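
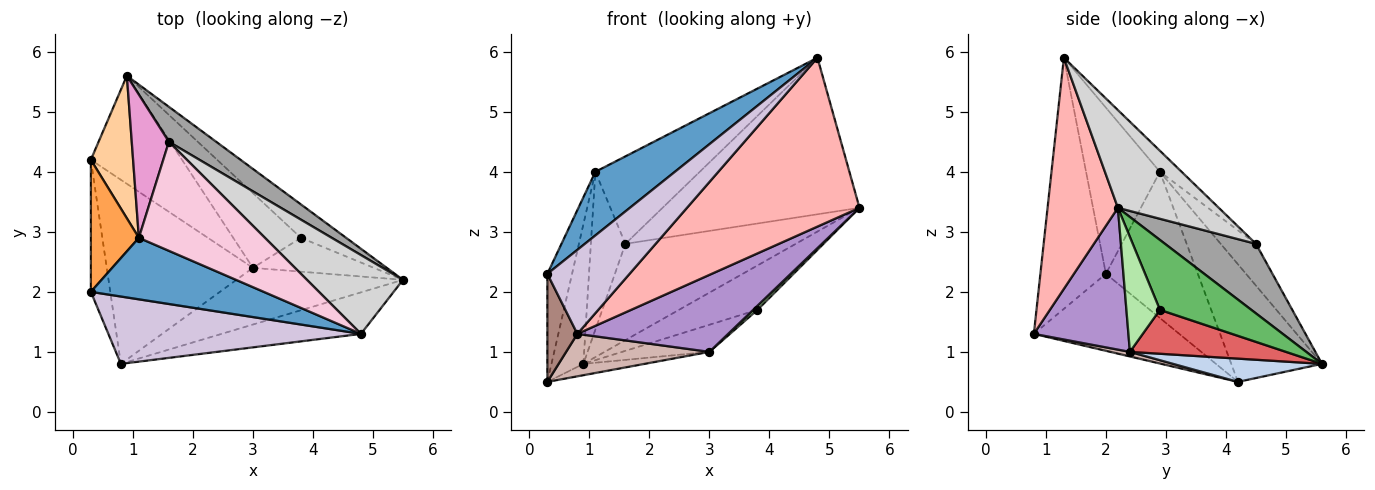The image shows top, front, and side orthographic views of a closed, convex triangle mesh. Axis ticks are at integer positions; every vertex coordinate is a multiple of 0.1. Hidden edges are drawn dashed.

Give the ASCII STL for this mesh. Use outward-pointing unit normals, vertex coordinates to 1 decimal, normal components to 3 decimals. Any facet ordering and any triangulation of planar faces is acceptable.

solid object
 facet normal -0.555 -0.598 0.578
  outer loop
   vertex 1.1 2.9 4.0
   vertex 0.3 2.0 2.3
   vertex 4.8 1.3 5.9
  endloop
 endfacet
 facet normal 0.246 0.101 -0.964
  outer loop
   vertex 0.3 4.2 0.5
   vertex 0.9 5.6 0.8
   vertex 3.0 2.4 1.0
  endloop
 endfacet
 facet normal -0.921 0.247 0.302
  outer loop
   vertex 0.3 4.2 0.5
   vertex 0.3 2.0 2.3
   vertex 1.1 2.9 4.0
  endloop
 endfacet
 facet normal -0.893 0.314 0.321
  outer loop
   vertex 0.3 4.2 0.5
   vertex 1.1 2.9 4.0
   vertex 0.9 5.6 0.8
  endloop
 endfacet
 facet normal 0.681 0.585 -0.440
  outer loop
   vertex 3.8 2.9 1.7
   vertex 0.9 5.6 0.8
   vertex 5.5 2.2 3.4
  endloop
 endfacet
 facet normal 0.686 -0.087 -0.722
  outer loop
   vertex 3.8 2.9 1.7
   vertex 5.5 2.2 3.4
   vertex 3.0 2.4 1.0
  endloop
 endfacet
 facet normal 0.520 0.291 -0.803
  outer loop
   vertex 3.8 2.9 1.7
   vertex 3.0 2.4 1.0
   vertex 0.9 5.6 0.8
  endloop
 endfacet
 facet normal 0.368 -0.903 -0.222
  outer loop
   vertex 0.8 0.8 1.3
   vertex 5.5 2.2 3.4
   vertex 4.8 1.3 5.9
  endloop
 endfacet
 facet normal 0.451 -0.719 -0.529
  outer loop
   vertex 0.8 0.8 1.3
   vertex 3.0 2.4 1.0
   vertex 5.5 2.2 3.4
  endloop
 endfacet
 facet normal -0.528 -0.663 0.531
  outer loop
   vertex 0.8 0.8 1.3
   vertex 4.8 1.3 5.9
   vertex 0.3 2.0 2.3
  endloop
 endfacet
 facet normal -0.951 -0.196 -0.240
  outer loop
   vertex 0.8 0.8 1.3
   vertex 0.3 2.0 2.3
   vertex 0.3 4.2 0.5
  endloop
 endfacet
 facet normal 0.031 -0.225 -0.974
  outer loop
   vertex 0.8 0.8 1.3
   vertex 0.3 4.2 0.5
   vertex 3.0 2.4 1.0
  endloop
 endfacet
 facet normal -0.603 0.591 0.536
  outer loop
   vertex 1.6 4.5 2.8
   vertex 0.9 5.6 0.8
   vertex 1.1 2.9 4.0
  endloop
 endfacet
 facet normal -0.129 0.620 0.774
  outer loop
   vertex 1.6 4.5 2.8
   vertex 1.1 2.9 4.0
   vertex 4.8 1.3 5.9
  endloop
 endfacet
 facet normal 0.449 0.840 0.305
  outer loop
   vertex 1.6 4.5 2.8
   vertex 5.5 2.2 3.4
   vertex 0.9 5.6 0.8
  endloop
 endfacet
 facet normal 0.416 0.812 0.409
  outer loop
   vertex 1.6 4.5 2.8
   vertex 4.8 1.3 5.9
   vertex 5.5 2.2 3.4
  endloop
 endfacet
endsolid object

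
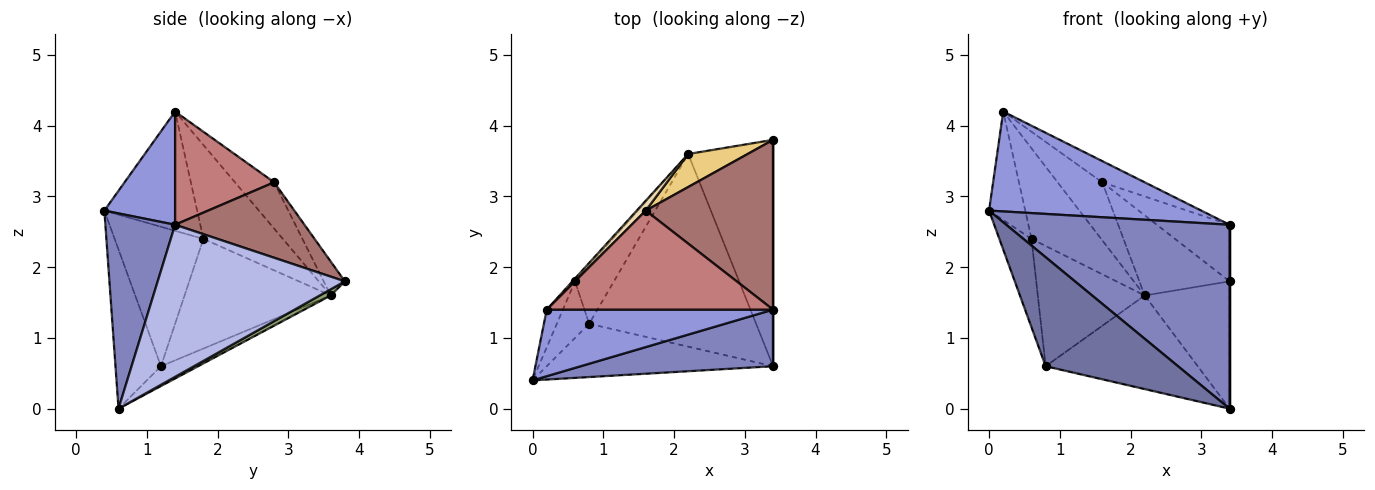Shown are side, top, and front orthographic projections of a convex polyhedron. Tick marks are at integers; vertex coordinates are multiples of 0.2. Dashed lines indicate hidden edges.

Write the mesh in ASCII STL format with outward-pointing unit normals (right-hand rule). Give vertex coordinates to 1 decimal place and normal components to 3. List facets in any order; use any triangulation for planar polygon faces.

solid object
 facet normal -0.295 -0.859 -0.419
  outer loop
   vertex 0.8 1.2 0.6
   vertex 3.4 0.6 0.0
   vertex 0.0 0.4 2.8
  endloop
 endfacet
 facet normal 0.286 -0.916 0.282
  outer loop
   vertex 3.4 1.4 2.6
   vertex 0.0 0.4 2.8
   vertex 3.4 0.6 0.0
  endloop
 endfacet
 facet normal 0.267 -0.802 0.535
  outer loop
   vertex 3.4 1.4 2.6
   vertex 0.2 1.4 4.2
   vertex 0.0 0.4 2.8
  endloop
 endfacet
 facet normal 1.000 0.000 0.000
  outer loop
   vertex 3.4 1.4 2.6
   vertex 3.4 0.6 0.0
   vertex 3.4 3.8 1.8
  endloop
 endfacet
 facet normal 0.063 0.489 -0.870
  outer loop
   vertex 2.2 3.6 1.6
   vertex 3.4 3.8 1.8
   vertex 3.4 0.6 0.0
  endloop
 endfacet
 facet normal -0.106 0.435 -0.894
  outer loop
   vertex 2.2 3.6 1.6
   vertex 3.4 0.6 0.0
   vertex 0.8 1.2 0.6
  endloop
 endfacet
 facet normal -0.924 0.360 -0.125
  outer loop
   vertex 0.6 1.8 2.4
   vertex 0.0 0.4 2.8
   vertex 0.2 1.4 4.2
  endloop
 endfacet
 facet normal -0.919 0.333 -0.213
  outer loop
   vertex 0.6 1.8 2.4
   vertex 0.8 1.2 0.6
   vertex 0.0 0.4 2.8
  endloop
 endfacet
 facet normal -0.752 0.659 -0.021
  outer loop
   vertex 0.6 1.8 2.4
   vertex 0.2 1.4 4.2
   vertex 2.2 3.6 1.6
  endloop
 endfacet
 facet normal -0.776 0.567 -0.275
  outer loop
   vertex 0.6 1.8 2.4
   vertex 2.2 3.6 1.6
   vertex 0.8 1.2 0.6
  endloop
 endfacet
 facet normal -0.213 0.904 0.372
  outer loop
   vertex 1.6 2.8 3.2
   vertex 3.4 3.8 1.8
   vertex 2.2 3.6 1.6
  endloop
 endfacet
 facet normal -0.654 0.745 0.127
  outer loop
   vertex 1.6 2.8 3.2
   vertex 2.2 3.6 1.6
   vertex 0.2 1.4 4.2
  endloop
 endfacet
 facet normal 0.490 0.276 0.827
  outer loop
   vertex 1.6 2.8 3.2
   vertex 3.4 1.4 2.6
   vertex 3.4 3.8 1.8
  endloop
 endfacet
 facet normal 0.439 0.188 0.878
  outer loop
   vertex 1.6 2.8 3.2
   vertex 0.2 1.4 4.2
   vertex 3.4 1.4 2.6
  endloop
 endfacet
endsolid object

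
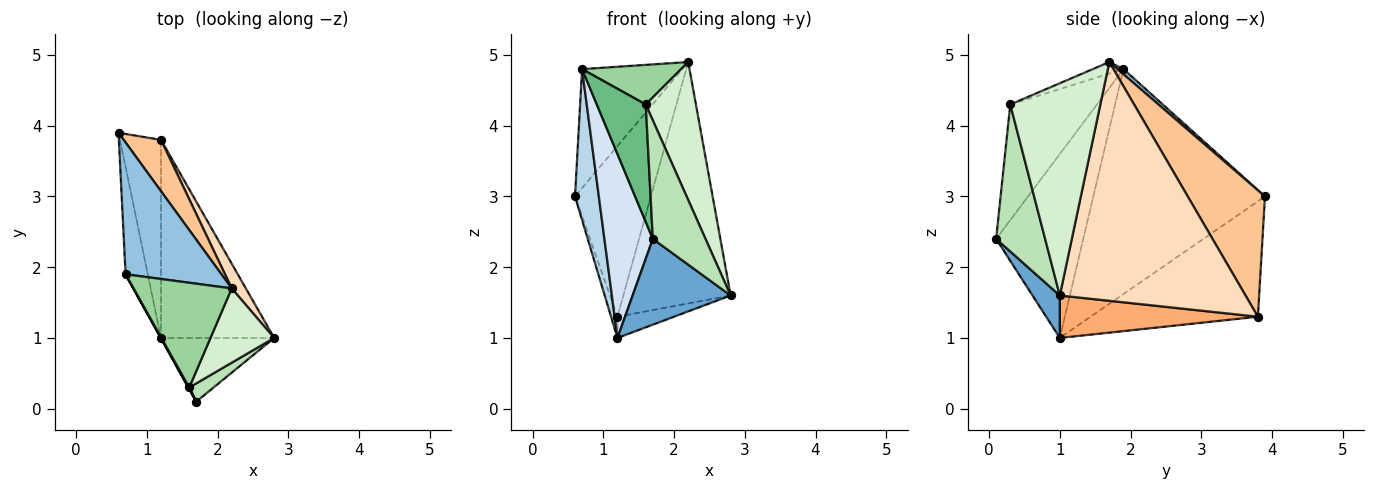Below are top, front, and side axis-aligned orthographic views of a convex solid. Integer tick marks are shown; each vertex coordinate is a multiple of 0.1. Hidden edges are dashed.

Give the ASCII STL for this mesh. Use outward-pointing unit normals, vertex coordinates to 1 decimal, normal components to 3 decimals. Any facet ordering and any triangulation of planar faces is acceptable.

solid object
 facet normal 0.218 -0.784 -0.582
  outer loop
   vertex 1.2 1.0 1.0
   vertex 2.8 1.0 1.6
   vertex 1.7 0.1 2.4
  endloop
 endfacet
 facet normal 0.040 0.670 0.742
  outer loop
   vertex 0.7 1.9 4.8
   vertex 2.2 1.7 4.9
   vertex 0.6 3.9 3.0
  endloop
 endfacet
 facet normal -0.986 -0.137 -0.097
  outer loop
   vertex 0.7 1.9 4.8
   vertex 0.6 3.9 3.0
   vertex 1.2 1.0 1.0
  endloop
 endfacet
 facet normal -0.874 -0.486 0.000
  outer loop
   vertex 0.7 1.9 4.8
   vertex 1.2 1.0 1.0
   vertex 1.7 0.1 2.4
  endloop
 endfacet
 facet normal -0.942 0.036 -0.334
  outer loop
   vertex 1.2 3.8 1.3
   vertex 1.2 1.0 1.0
   vertex 0.6 3.9 3.0
  endloop
 endfacet
 facet normal 0.349 0.100 -0.932
  outer loop
   vertex 1.2 3.8 1.3
   vertex 2.8 1.0 1.6
   vertex 1.2 1.0 1.0
  endloop
 endfacet
 facet normal 0.698 0.686 0.206
  outer loop
   vertex 1.2 3.8 1.3
   vertex 0.6 3.9 3.0
   vertex 2.2 1.7 4.9
  endloop
 endfacet
 facet normal 0.865 0.500 0.051
  outer loop
   vertex 1.2 3.8 1.3
   vertex 2.2 1.7 4.9
   vertex 2.8 1.0 1.6
  endloop
 endfacet
 facet normal -0.871 -0.492 0.006
  outer loop
   vertex 1.6 0.3 4.3
   vertex 0.7 1.9 4.8
   vertex 1.7 0.1 2.4
  endloop
 endfacet
 facet normal -0.109 -0.352 0.930
  outer loop
   vertex 1.6 0.3 4.3
   vertex 2.2 1.7 4.9
   vertex 0.7 1.9 4.8
  endloop
 endfacet
 facet normal 0.677 -0.728 0.112
  outer loop
   vertex 1.6 0.3 4.3
   vertex 1.7 0.1 2.4
   vertex 2.8 1.0 1.6
  endloop
 endfacet
 facet normal 0.845 -0.471 0.254
  outer loop
   vertex 1.6 0.3 4.3
   vertex 2.8 1.0 1.6
   vertex 2.2 1.7 4.9
  endloop
 endfacet
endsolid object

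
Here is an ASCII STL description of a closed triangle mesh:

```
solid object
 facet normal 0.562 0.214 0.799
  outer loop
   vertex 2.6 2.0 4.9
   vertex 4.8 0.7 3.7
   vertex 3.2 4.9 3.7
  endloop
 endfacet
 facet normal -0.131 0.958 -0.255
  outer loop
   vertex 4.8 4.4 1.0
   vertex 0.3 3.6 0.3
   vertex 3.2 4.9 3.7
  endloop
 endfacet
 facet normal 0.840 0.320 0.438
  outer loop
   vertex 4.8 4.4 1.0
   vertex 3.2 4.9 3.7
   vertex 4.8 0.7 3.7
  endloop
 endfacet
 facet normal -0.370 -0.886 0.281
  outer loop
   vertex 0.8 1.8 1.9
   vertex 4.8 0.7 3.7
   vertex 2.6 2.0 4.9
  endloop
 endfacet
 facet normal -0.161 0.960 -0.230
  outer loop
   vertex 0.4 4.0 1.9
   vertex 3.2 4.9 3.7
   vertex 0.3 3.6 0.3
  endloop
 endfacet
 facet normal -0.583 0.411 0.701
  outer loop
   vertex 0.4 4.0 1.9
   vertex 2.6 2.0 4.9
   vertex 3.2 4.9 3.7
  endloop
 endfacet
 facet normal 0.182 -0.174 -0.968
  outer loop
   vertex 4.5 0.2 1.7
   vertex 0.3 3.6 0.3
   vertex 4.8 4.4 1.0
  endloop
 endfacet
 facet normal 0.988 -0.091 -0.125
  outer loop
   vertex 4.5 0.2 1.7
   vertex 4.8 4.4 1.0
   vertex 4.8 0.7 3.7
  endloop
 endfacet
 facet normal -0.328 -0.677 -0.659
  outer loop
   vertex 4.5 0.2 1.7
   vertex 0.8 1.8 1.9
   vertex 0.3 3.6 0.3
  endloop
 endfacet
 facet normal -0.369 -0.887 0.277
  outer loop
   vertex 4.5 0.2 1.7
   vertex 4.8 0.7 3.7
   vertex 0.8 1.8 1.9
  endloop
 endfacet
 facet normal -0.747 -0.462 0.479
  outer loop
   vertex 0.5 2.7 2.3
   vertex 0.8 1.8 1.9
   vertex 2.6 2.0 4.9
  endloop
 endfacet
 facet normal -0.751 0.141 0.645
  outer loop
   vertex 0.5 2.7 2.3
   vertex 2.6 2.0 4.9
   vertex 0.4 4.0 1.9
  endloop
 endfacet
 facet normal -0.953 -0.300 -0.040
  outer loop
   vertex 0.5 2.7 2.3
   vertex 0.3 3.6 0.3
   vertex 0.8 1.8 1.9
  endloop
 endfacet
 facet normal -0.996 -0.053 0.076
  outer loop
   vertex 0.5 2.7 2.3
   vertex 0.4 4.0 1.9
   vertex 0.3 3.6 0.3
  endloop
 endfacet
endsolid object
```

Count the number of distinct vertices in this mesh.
9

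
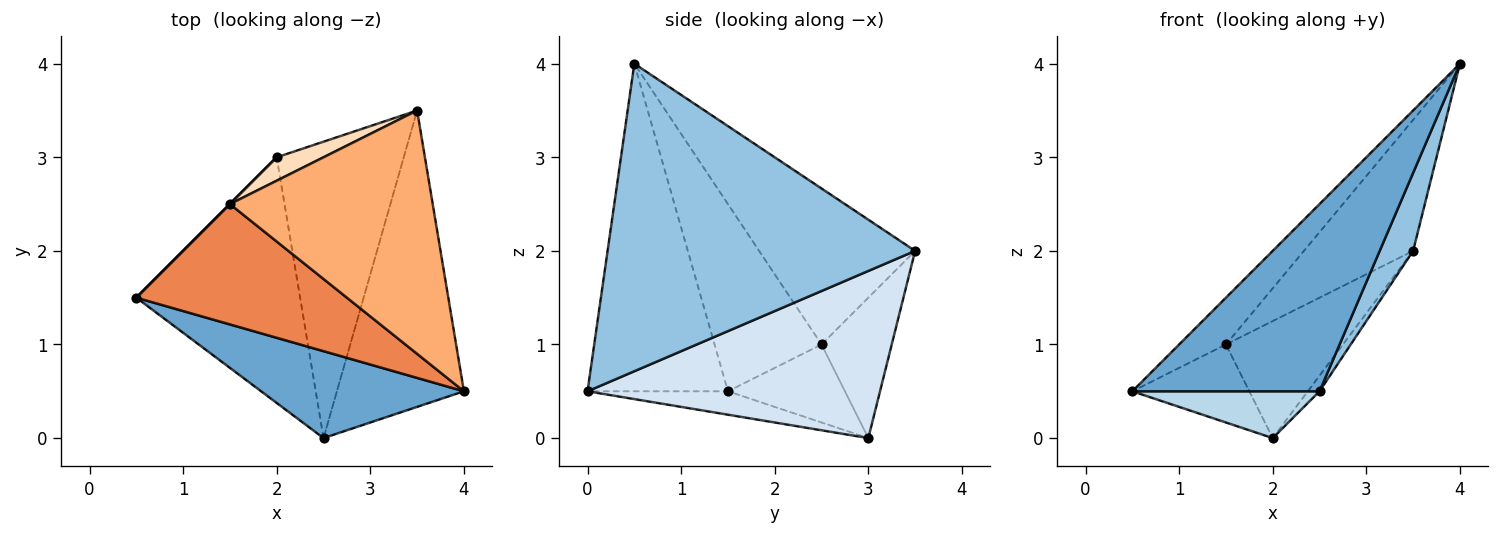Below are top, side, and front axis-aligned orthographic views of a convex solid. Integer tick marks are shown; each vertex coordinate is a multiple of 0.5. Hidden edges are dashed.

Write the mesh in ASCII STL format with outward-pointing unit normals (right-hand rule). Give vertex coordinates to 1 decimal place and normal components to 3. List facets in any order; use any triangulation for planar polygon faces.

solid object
 facet normal -0.562 -0.750 0.348
  outer loop
   vertex 2.5 0.0 0.5
   vertex 4.0 0.5 4.0
   vertex 0.5 1.5 0.5
  endloop
 endfacet
 facet normal 0.920 -0.100 -0.380
  outer loop
   vertex 2.5 0.0 0.5
   vertex 3.5 3.5 2.0
   vertex 4.0 0.5 4.0
  endloop
 endfacet
 facet normal -0.139 -0.185 -0.973
  outer loop
   vertex 2.0 3.0 0.0
   vertex 2.5 0.0 0.5
   vertex 0.5 1.5 0.5
  endloop
 endfacet
 facet normal 0.796 0.032 -0.605
  outer loop
   vertex 2.0 3.0 0.0
   vertex 3.5 3.5 2.0
   vertex 2.5 0.0 0.5
  endloop
 endfacet
 facet normal -0.638 0.279 0.718
  outer loop
   vertex 1.5 2.5 1.0
   vertex 0.5 1.5 0.5
   vertex 4.0 0.5 4.0
  endloop
 endfacet
 facet normal -0.561 0.393 0.729
  outer loop
   vertex 1.5 2.5 1.0
   vertex 4.0 0.5 4.0
   vertex 3.5 3.5 2.0
  endloop
 endfacet
 facet normal -0.707 0.707 0.000
  outer loop
   vertex 1.5 2.5 1.0
   vertex 2.0 3.0 0.0
   vertex 0.5 1.5 0.5
  endloop
 endfacet
 facet normal -0.507 0.845 0.169
  outer loop
   vertex 1.5 2.5 1.0
   vertex 3.5 3.5 2.0
   vertex 2.0 3.0 0.0
  endloop
 endfacet
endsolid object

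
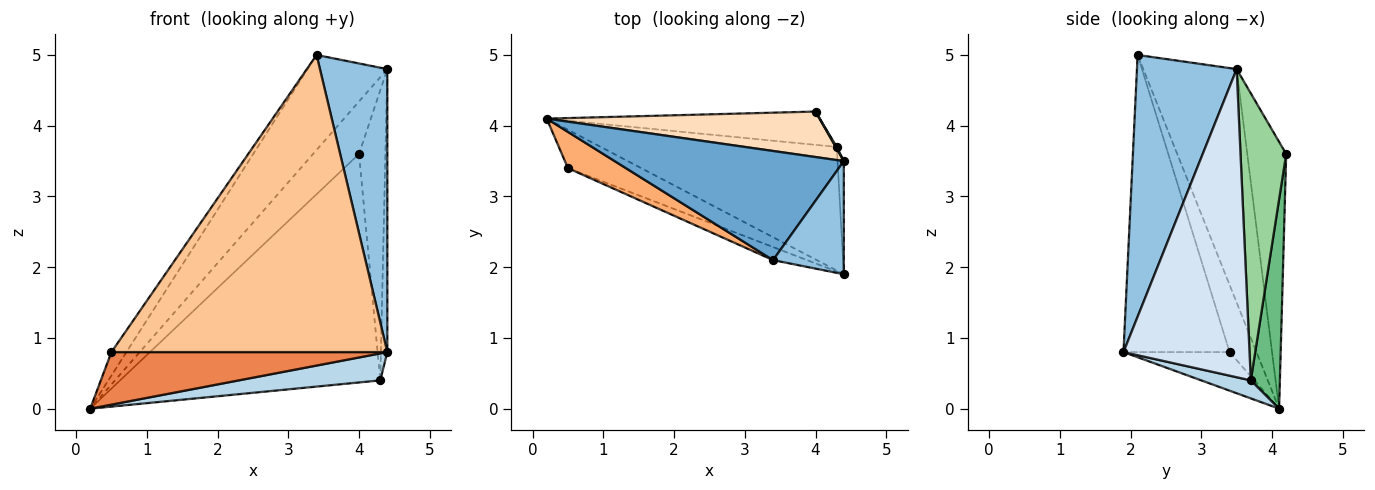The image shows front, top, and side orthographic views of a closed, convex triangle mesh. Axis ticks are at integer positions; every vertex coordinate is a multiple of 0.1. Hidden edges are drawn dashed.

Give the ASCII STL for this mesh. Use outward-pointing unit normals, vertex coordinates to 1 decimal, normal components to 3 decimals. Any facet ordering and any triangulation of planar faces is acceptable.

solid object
 facet normal -0.609 0.521 0.598
  outer loop
   vertex 3.4 2.1 5.0
   vertex 4.4 3.5 4.8
   vertex 0.2 4.1 0.0
  endloop
 endfacet
 facet normal 0.809 -0.546 0.219
  outer loop
   vertex 3.4 2.1 5.0
   vertex 4.4 1.9 0.8
   vertex 4.4 3.5 4.8
  endloop
 endfacet
 facet normal 0.074 -0.212 -0.974
  outer loop
   vertex 4.3 3.7 0.4
   vertex 4.4 1.9 0.8
   vertex 0.2 4.1 0.0
  endloop
 endfacet
 facet normal 0.998 0.051 -0.020
  outer loop
   vertex 4.3 3.7 0.4
   vertex 4.4 3.5 4.8
   vertex 4.4 1.9 0.8
  endloop
 endfacet
 facet normal -0.297 -0.771 -0.563
  outer loop
   vertex 0.5 3.4 0.8
   vertex 0.2 4.1 0.0
   vertex 4.4 1.9 0.8
  endloop
 endfacet
 facet normal -0.697 0.389 0.602
  outer loop
   vertex 0.5 3.4 0.8
   vertex 3.4 2.1 5.0
   vertex 0.2 4.1 0.0
  endloop
 endfacet
 facet normal -0.359 -0.933 -0.041
  outer loop
   vertex 0.5 3.4 0.8
   vertex 4.4 1.9 0.8
   vertex 3.4 2.1 5.0
  endloop
 endfacet
 facet normal -0.539 0.637 0.551
  outer loop
   vertex 4.0 4.2 3.6
   vertex 0.2 4.1 0.0
   vertex 4.4 3.5 4.8
  endloop
 endfacet
 facet normal 0.110 0.984 -0.143
  outer loop
   vertex 4.0 4.2 3.6
   vertex 4.3 3.7 0.4
   vertex 0.2 4.1 0.0
  endloop
 endfacet
 facet normal 0.866 0.500 0.003
  outer loop
   vertex 4.0 4.2 3.6
   vertex 4.4 3.5 4.8
   vertex 4.3 3.7 0.4
  endloop
 endfacet
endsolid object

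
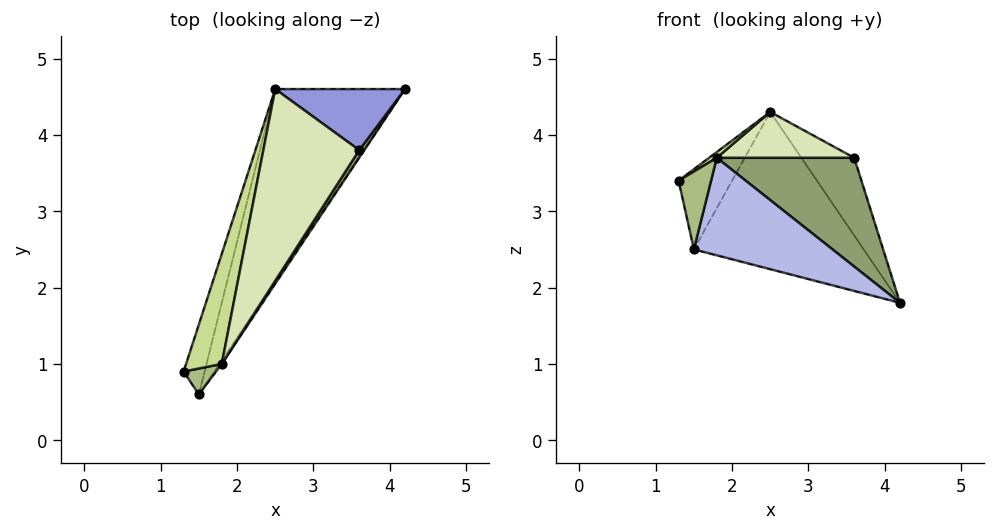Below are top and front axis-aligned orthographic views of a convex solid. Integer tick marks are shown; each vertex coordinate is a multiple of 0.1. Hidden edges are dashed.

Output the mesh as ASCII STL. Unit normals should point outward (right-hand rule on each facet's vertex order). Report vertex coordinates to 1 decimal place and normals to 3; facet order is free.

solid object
 facet normal -0.877 0.361 -0.315
  outer loop
   vertex 1.5 0.6 2.5
   vertex 1.3 0.9 3.4
   vertex 2.5 4.6 4.3
  endloop
 endfacet
 facet normal -0.751 0.418 -0.511
  outer loop
   vertex 1.5 0.6 2.5
   vertex 2.5 4.6 4.3
   vertex 4.2 4.6 1.8
  endloop
 endfacet
 facet normal 0.673 0.582 0.457
  outer loop
   vertex 3.6 3.8 3.7
   vertex 4.2 4.6 1.8
   vertex 2.5 4.6 4.3
  endloop
 endfacet
 facet normal 0.827 -0.562 -0.020
  outer loop
   vertex 1.8 1.0 3.7
   vertex 1.5 0.6 2.5
   vertex 4.2 4.6 1.8
  endloop
 endfacet
 facet normal 0.841 -0.540 0.038
  outer loop
   vertex 1.8 1.0 3.7
   vertex 4.2 4.6 1.8
   vertex 3.6 3.8 3.7
  endloop
 endfacet
 facet normal 0.000 -0.949 0.316
  outer loop
   vertex 1.8 1.0 3.7
   vertex 1.3 0.9 3.4
   vertex 1.5 0.6 2.5
  endloop
 endfacet
 facet normal -0.507 -0.045 0.861
  outer loop
   vertex 1.8 1.0 3.7
   vertex 2.5 4.6 4.3
   vertex 1.3 0.9 3.4
  endloop
 endfacet
 facet normal 0.340 -0.219 0.915
  outer loop
   vertex 1.8 1.0 3.7
   vertex 3.6 3.8 3.7
   vertex 2.5 4.6 4.3
  endloop
 endfacet
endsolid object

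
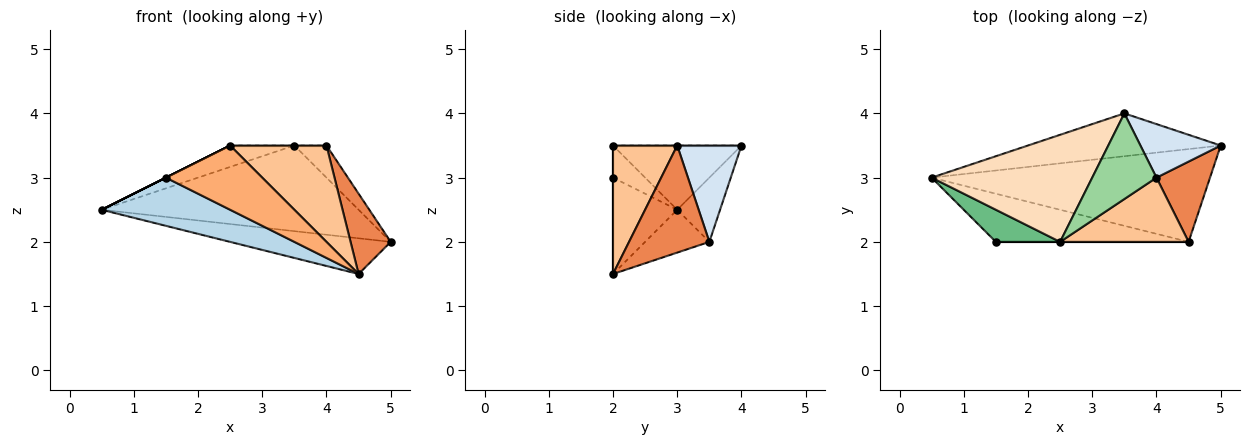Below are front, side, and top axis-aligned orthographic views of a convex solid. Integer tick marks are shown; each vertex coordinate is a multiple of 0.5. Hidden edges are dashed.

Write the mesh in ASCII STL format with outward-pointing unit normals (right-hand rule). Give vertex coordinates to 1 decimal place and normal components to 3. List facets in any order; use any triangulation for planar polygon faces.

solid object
 facet normal -0.142 0.355 -0.924
  outer loop
   vertex 4.5 2.0 1.5
   vertex 0.5 3.0 2.5
   vertex 5.0 3.5 2.0
  endloop
 endfacet
 facet normal -0.147 0.885 -0.442
  outer loop
   vertex 3.5 4.0 3.5
   vertex 5.0 3.5 2.0
   vertex 0.5 3.0 2.5
  endloop
 endfacet
 facet normal -0.333 -0.667 -0.667
  outer loop
   vertex 1.5 2.0 3.0
   vertex 0.5 3.0 2.5
   vertex 4.5 2.0 1.5
  endloop
 endfacet
 facet normal 0.717 0.359 0.598
  outer loop
   vertex 4.0 3.0 3.5
   vertex 5.0 3.5 2.0
   vertex 3.5 4.0 3.5
  endloop
 endfacet
 facet normal 0.816 -0.408 0.408
  outer loop
   vertex 4.0 3.0 3.5
   vertex 4.5 2.0 1.5
   vertex 5.0 3.5 2.0
  endloop
 endfacet
 facet normal 0.000 -1.000 0.000
  outer loop
   vertex 2.5 2.0 3.5
   vertex 1.5 2.0 3.0
   vertex 4.5 2.0 1.5
  endloop
 endfacet
 facet normal 0.485 -0.728 0.485
  outer loop
   vertex 2.5 2.0 3.5
   vertex 4.5 2.0 1.5
   vertex 4.0 3.0 3.5
  endloop
 endfacet
 facet normal -0.365 0.183 0.913
  outer loop
   vertex 2.5 2.0 3.5
   vertex 3.5 4.0 3.5
   vertex 0.5 3.0 2.5
  endloop
 endfacet
 facet normal -0.447 0.000 0.894
  outer loop
   vertex 2.5 2.0 3.5
   vertex 0.5 3.0 2.5
   vertex 1.5 2.0 3.0
  endloop
 endfacet
 facet normal 0.000 0.000 1.000
  outer loop
   vertex 2.5 2.0 3.5
   vertex 4.0 3.0 3.5
   vertex 3.5 4.0 3.5
  endloop
 endfacet
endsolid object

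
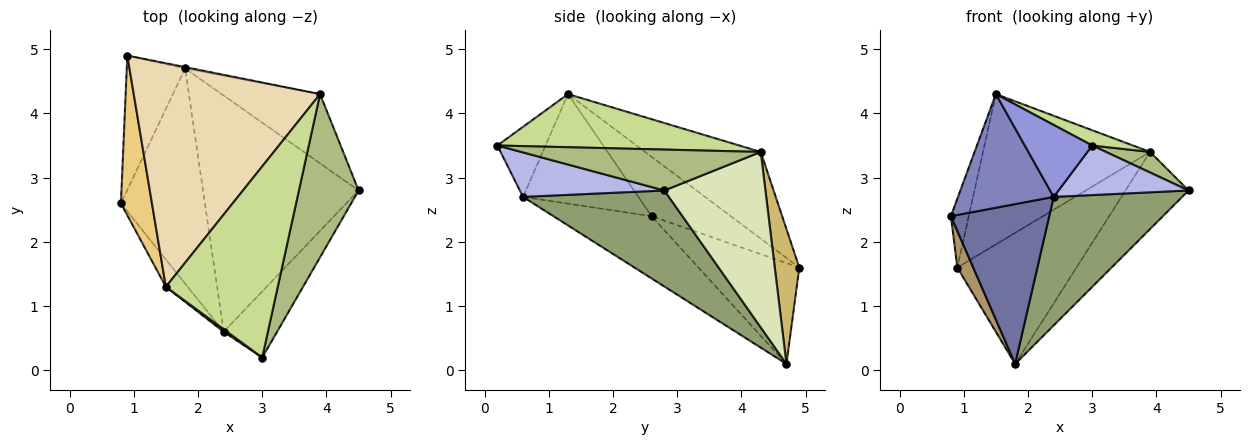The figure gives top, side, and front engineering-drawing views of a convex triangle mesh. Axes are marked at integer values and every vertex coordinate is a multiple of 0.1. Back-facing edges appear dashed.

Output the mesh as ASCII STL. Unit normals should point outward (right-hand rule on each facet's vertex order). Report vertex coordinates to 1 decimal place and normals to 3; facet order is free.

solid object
 facet normal -0.511 -0.512 -0.690
  outer loop
   vertex 2.4 0.6 2.7
   vertex 0.8 2.6 2.4
   vertex 1.8 4.7 0.1
  endloop
 endfacet
 facet normal -0.761 -0.631 -0.152
  outer loop
   vertex 2.4 0.6 2.7
   vertex 1.5 1.3 4.3
   vertex 0.8 2.6 2.4
  endloop
 endfacet
 facet normal -0.581 -0.813 0.029
  outer loop
   vertex 2.4 0.6 2.7
   vertex 3.0 0.2 3.5
   vertex 1.5 1.3 4.3
  endloop
 endfacet
 facet normal 0.555 -0.499 -0.666
  outer loop
   vertex 2.4 0.6 2.7
   vertex 4.5 2.8 2.8
   vertex 3.0 0.2 3.5
  endloop
 endfacet
 facet normal 0.477 -0.420 -0.772
  outer loop
   vertex 2.4 0.6 2.7
   vertex 1.8 4.7 0.1
   vertex 4.5 2.8 2.8
  endloop
 endfacet
 facet normal 0.562 -0.103 0.821
  outer loop
   vertex 3.9 4.3 3.4
   vertex 3.0 0.2 3.5
   vertex 4.5 2.8 2.8
  endloop
 endfacet
 facet normal 0.428 -0.072 0.901
  outer loop
   vertex 3.9 4.3 3.4
   vertex 1.5 1.3 4.3
   vertex 3.0 0.2 3.5
  endloop
 endfacet
 facet normal 0.766 0.478 -0.430
  outer loop
   vertex 3.9 4.3 3.4
   vertex 4.5 2.8 2.8
   vertex 1.8 4.7 0.1
  endloop
 endfacet
 facet normal -0.857 -0.135 -0.496
  outer loop
   vertex 0.9 4.9 1.6
   vertex 1.8 4.7 0.1
   vertex 0.8 2.6 2.4
  endloop
 endfacet
 facet normal 0.202 0.979 -0.010
  outer loop
   vertex 0.9 4.9 1.6
   vertex 3.9 4.3 3.4
   vertex 1.8 4.7 0.1
  endloop
 endfacet
 facet normal -0.869 0.196 0.454
  outer loop
   vertex 0.9 4.9 1.6
   vertex 0.8 2.6 2.4
   vertex 1.5 1.3 4.3
  endloop
 endfacet
 facet normal -0.360 0.521 0.774
  outer loop
   vertex 0.9 4.9 1.6
   vertex 1.5 1.3 4.3
   vertex 3.9 4.3 3.4
  endloop
 endfacet
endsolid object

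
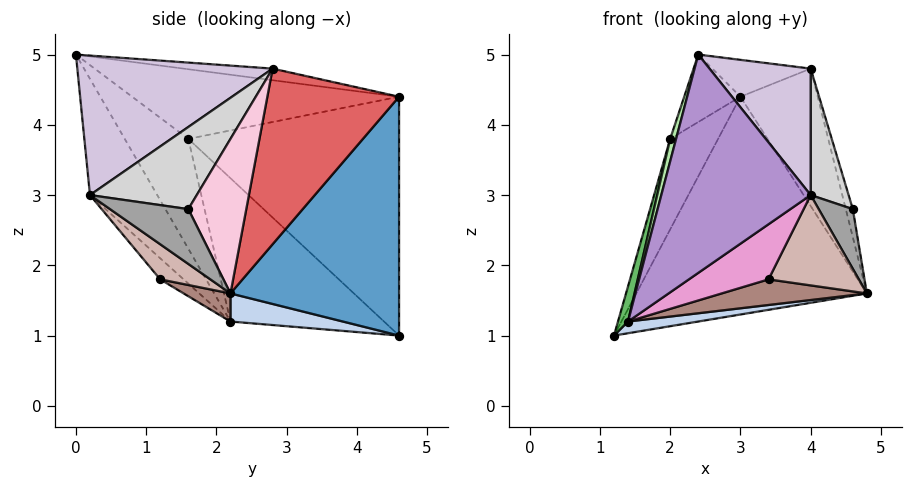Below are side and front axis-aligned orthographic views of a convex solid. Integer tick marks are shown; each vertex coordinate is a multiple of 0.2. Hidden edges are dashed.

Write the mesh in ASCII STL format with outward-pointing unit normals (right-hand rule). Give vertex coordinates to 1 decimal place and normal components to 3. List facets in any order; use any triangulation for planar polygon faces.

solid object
 facet normal 0.563 0.770 -0.298
  outer loop
   vertex 3.0 4.6 4.4
   vertex 4.8 2.2 1.6
   vertex 1.2 4.6 1.0
  endloop
 endfacet
 facet normal 0.117 -0.073 -0.991
  outer loop
   vertex 1.4 2.2 1.2
   vertex 1.2 4.6 1.0
   vertex 4.8 2.2 1.6
  endloop
 endfacet
 facet normal -0.866 0.197 0.459
  outer loop
   vertex 2.0 1.6 3.8
   vertex 3.0 4.6 4.4
   vertex 1.2 4.6 1.0
  endloop
 endfacet
 facet normal -0.839 0.177 0.515
  outer loop
   vertex 2.0 1.6 3.8
   vertex 2.4 0.0 5.0
   vertex 3.0 4.6 4.4
  endloop
 endfacet
 facet normal -0.976 -0.064 0.210
  outer loop
   vertex 2.0 1.6 3.8
   vertex 1.2 4.6 1.0
   vertex 1.4 2.2 1.2
  endloop
 endfacet
 facet normal -0.975 -0.091 0.204
  outer loop
   vertex 2.0 1.6 3.8
   vertex 1.4 2.2 1.2
   vertex 2.4 0.0 5.0
  endloop
 endfacet
 facet normal 0.856 0.502 0.120
  outer loop
   vertex 4.0 2.8 4.8
   vertex 4.8 2.2 1.6
   vertex 3.0 4.6 4.4
  endloop
 endfacet
 facet normal -0.131 0.145 0.981
  outer loop
   vertex 4.0 2.8 4.8
   vertex 3.0 4.6 4.4
   vertex 2.4 0.0 5.0
  endloop
 endfacet
 facet normal -0.379 -0.841 -0.387
  outer loop
   vertex 4.0 0.2 3.0
   vertex 2.4 0.0 5.0
   vertex 1.4 2.2 1.2
  endloop
 endfacet
 facet normal 0.740 -0.383 0.553
  outer loop
   vertex 4.0 0.2 3.0
   vertex 4.0 2.8 4.8
   vertex 2.4 0.0 5.0
  endloop
 endfacet
 facet normal 0.110 -0.341 -0.934
  outer loop
   vertex 3.4 1.2 1.8
   vertex 1.4 2.2 1.2
   vertex 4.8 2.2 1.6
  endloop
 endfacet
 facet normal 0.348 -0.627 -0.697
  outer loop
   vertex 3.4 1.2 1.8
   vertex 4.8 2.2 1.6
   vertex 4.0 0.2 3.0
  endloop
 endfacet
 facet normal -0.236 -0.801 -0.550
  outer loop
   vertex 3.4 1.2 1.8
   vertex 4.0 0.2 3.0
   vertex 1.4 2.2 1.2
  endloop
 endfacet
 facet normal 0.968 0.117 0.220
  outer loop
   vertex 4.6 1.6 2.8
   vertex 4.8 2.2 1.6
   vertex 4.0 2.8 4.8
  endloop
 endfacet
 facet normal 0.916 -0.399 -0.047
  outer loop
   vertex 4.6 1.6 2.8
   vertex 4.0 0.2 3.0
   vertex 4.8 2.2 1.6
  endloop
 endfacet
 facet normal 0.848 -0.301 0.435
  outer loop
   vertex 4.6 1.6 2.8
   vertex 4.0 2.8 4.8
   vertex 4.0 0.2 3.0
  endloop
 endfacet
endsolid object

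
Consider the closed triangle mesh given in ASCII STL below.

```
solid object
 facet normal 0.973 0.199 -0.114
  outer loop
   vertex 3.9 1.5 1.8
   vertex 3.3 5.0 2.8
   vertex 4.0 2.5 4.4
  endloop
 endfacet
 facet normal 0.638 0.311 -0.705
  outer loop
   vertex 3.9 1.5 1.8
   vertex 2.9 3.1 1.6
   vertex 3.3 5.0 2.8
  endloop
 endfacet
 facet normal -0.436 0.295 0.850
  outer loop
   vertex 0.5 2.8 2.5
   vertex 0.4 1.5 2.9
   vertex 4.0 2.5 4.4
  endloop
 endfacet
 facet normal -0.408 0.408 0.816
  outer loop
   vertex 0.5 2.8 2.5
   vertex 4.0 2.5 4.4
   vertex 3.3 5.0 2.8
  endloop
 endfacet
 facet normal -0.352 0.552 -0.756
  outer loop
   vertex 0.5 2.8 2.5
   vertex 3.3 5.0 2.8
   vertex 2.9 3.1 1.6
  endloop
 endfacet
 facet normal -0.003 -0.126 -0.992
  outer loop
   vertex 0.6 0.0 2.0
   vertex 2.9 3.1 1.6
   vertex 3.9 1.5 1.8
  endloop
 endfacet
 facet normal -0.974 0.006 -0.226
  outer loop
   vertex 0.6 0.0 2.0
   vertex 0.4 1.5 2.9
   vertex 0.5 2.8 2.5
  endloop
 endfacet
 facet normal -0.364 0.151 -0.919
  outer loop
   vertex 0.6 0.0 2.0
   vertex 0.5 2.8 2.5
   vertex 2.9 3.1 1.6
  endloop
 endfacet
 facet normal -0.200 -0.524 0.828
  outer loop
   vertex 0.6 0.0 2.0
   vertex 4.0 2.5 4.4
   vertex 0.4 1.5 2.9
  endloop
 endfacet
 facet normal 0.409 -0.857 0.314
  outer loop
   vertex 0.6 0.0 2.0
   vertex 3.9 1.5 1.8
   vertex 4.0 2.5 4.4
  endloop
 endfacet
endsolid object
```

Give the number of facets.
10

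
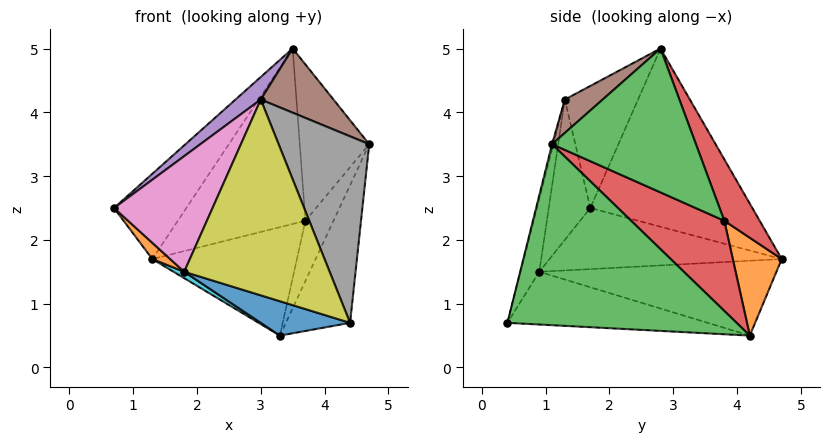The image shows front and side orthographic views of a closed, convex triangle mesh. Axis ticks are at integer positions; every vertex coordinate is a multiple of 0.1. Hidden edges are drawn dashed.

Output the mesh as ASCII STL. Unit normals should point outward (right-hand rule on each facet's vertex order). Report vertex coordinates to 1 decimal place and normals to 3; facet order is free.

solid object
 facet normal -0.698 0.312 0.645
  outer loop
   vertex 3.5 2.8 5.0
   vertex 1.3 4.7 1.7
   vertex 0.7 1.7 2.5
  endloop
 endfacet
 facet normal -0.693 -0.053 -0.719
  outer loop
   vertex 1.8 0.9 1.5
   vertex 0.7 1.7 2.5
   vertex 1.3 4.7 1.7
  endloop
 endfacet
 facet normal 0.878 0.424 0.222
  outer loop
   vertex 3.7 3.8 2.3
   vertex 3.5 2.8 5.0
   vertex 4.7 1.1 3.5
  endloop
 endfacet
 facet normal 0.250 0.902 0.353
  outer loop
   vertex 3.7 3.8 2.3
   vertex 1.3 4.7 1.7
   vertex 3.5 2.8 5.0
  endloop
 endfacet
 facet normal -0.605 -0.209 0.769
  outer loop
   vertex 3.0 1.3 4.2
   vertex 3.5 2.8 5.0
   vertex 0.7 1.7 2.5
  endloop
 endfacet
 facet normal 0.272 -0.522 0.809
  outer loop
   vertex 3.0 1.3 4.2
   vertex 4.7 1.1 3.5
   vertex 3.5 2.8 5.0
  endloop
 endfacet
 facet normal -0.371 -0.880 0.295
  outer loop
   vertex 3.0 1.3 4.2
   vertex 0.7 1.7 2.5
   vertex 1.8 0.9 1.5
  endloop
 endfacet
 facet normal -0.014 -0.970 0.244
  outer loop
   vertex 3.0 1.3 4.2
   vertex 4.4 0.4 0.7
   vertex 4.7 1.1 3.5
  endloop
 endfacet
 facet normal -0.125 -0.972 0.200
  outer loop
   vertex 3.0 1.3 4.2
   vertex 1.8 0.9 1.5
   vertex 4.4 0.4 0.7
  endloop
 endfacet
 facet normal -0.519 -0.023 -0.855
  outer loop
   vertex 3.3 4.2 0.5
   vertex 1.8 0.9 1.5
   vertex 1.3 4.7 1.7
  endloop
 endfacet
 facet normal -0.316 -0.141 -0.938
  outer loop
   vertex 3.3 4.2 0.5
   vertex 4.4 0.4 0.7
   vertex 1.8 0.9 1.5
  endloop
 endfacet
 facet normal 0.317 0.938 0.138
  outer loop
   vertex 3.3 4.2 0.5
   vertex 1.3 4.7 1.7
   vertex 3.7 3.8 2.3
  endloop
 endfacet
 facet normal 0.949 0.266 -0.168
  outer loop
   vertex 3.3 4.2 0.5
   vertex 4.7 1.1 3.5
   vertex 4.4 0.4 0.7
  endloop
 endfacet
 facet normal 0.947 0.285 -0.147
  outer loop
   vertex 3.3 4.2 0.5
   vertex 3.7 3.8 2.3
   vertex 4.7 1.1 3.5
  endloop
 endfacet
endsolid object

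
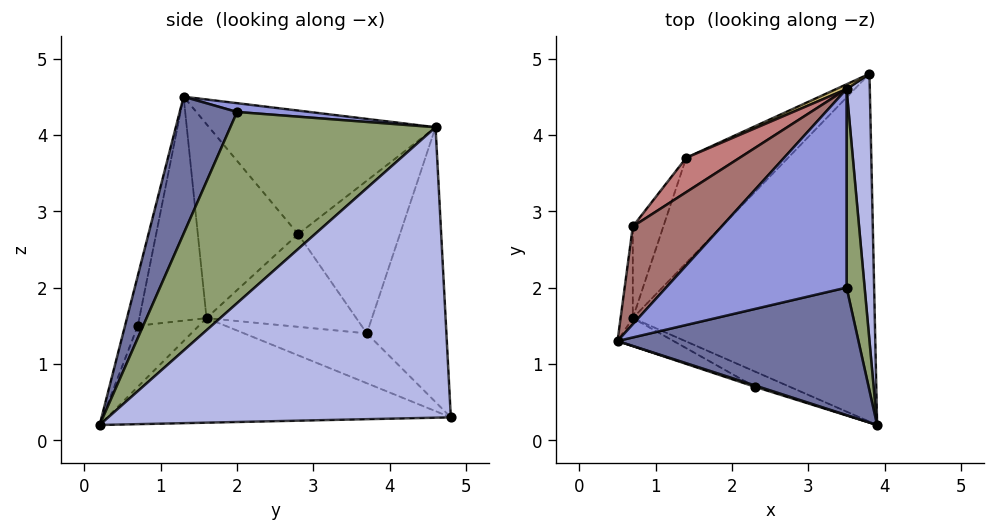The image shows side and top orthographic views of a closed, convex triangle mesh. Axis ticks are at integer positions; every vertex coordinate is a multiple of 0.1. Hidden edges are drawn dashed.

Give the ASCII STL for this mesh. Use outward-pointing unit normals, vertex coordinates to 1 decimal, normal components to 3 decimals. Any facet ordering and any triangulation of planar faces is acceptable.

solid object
 facet normal 0.233 -0.882 0.410
  outer loop
   vertex 3.5 2.0 4.3
   vertex 0.5 1.3 4.5
   vertex 3.9 0.2 0.2
  endloop
 endfacet
 facet normal -0.397 0.011 -0.918
  outer loop
   vertex 0.7 1.6 1.6
   vertex 3.8 4.8 0.3
   vertex 3.9 0.2 0.2
  endloop
 endfacet
 facet normal 0.049 0.077 0.996
  outer loop
   vertex 3.5 4.6 4.1
   vertex 0.5 1.3 4.5
   vertex 3.5 2.0 4.3
  endloop
 endfacet
 facet normal 0.997 0.020 0.080
  outer loop
   vertex 3.5 4.6 4.1
   vertex 3.9 0.2 0.2
   vertex 3.8 4.8 0.3
  endloop
 endfacet
 facet normal 0.996 0.007 0.094
  outer loop
   vertex 3.5 4.6 4.1
   vertex 3.5 2.0 4.3
   vertex 3.9 0.2 0.2
  endloop
 endfacet
 facet normal -0.281 -0.959 0.023
  outer loop
   vertex 2.3 0.7 1.5
   vertex 3.9 0.2 0.2
   vertex 0.5 1.3 4.5
  endloop
 endfacet
 facet normal -0.492 -0.862 -0.123
  outer loop
   vertex 2.3 0.7 1.5
   vertex 0.5 1.3 4.5
   vertex 0.7 1.6 1.6
  endloop
 endfacet
 facet normal -0.484 -0.830 -0.277
  outer loop
   vertex 2.3 0.7 1.5
   vertex 0.7 1.6 1.6
   vertex 3.9 0.2 0.2
  endloop
 endfacet
 facet normal -0.439 0.061 -0.897
  outer loop
   vertex 1.4 3.7 1.4
   vertex 3.8 4.8 0.3
   vertex 0.7 1.6 1.6
  endloop
 endfacet
 facet normal -0.411 0.912 0.016
  outer loop
   vertex 1.4 3.7 1.4
   vertex 3.5 4.6 4.1
   vertex 3.8 4.8 0.3
  endloop
 endfacet
 facet normal -0.996 0.058 -0.063
  outer loop
   vertex 0.7 2.8 2.7
   vertex 0.7 1.6 1.6
   vertex 0.5 1.3 4.5
  endloop
 endfacet
 facet normal -0.913 0.276 -0.301
  outer loop
   vertex 0.7 2.8 2.7
   vertex 1.4 3.7 1.4
   vertex 0.7 1.6 1.6
  endloop
 endfacet
 facet normal -0.631 0.629 0.454
  outer loop
   vertex 0.7 2.8 2.7
   vertex 0.5 1.3 4.5
   vertex 3.5 4.6 4.1
  endloop
 endfacet
 facet normal -0.601 0.771 0.210
  outer loop
   vertex 0.7 2.8 2.7
   vertex 3.5 4.6 4.1
   vertex 1.4 3.7 1.4
  endloop
 endfacet
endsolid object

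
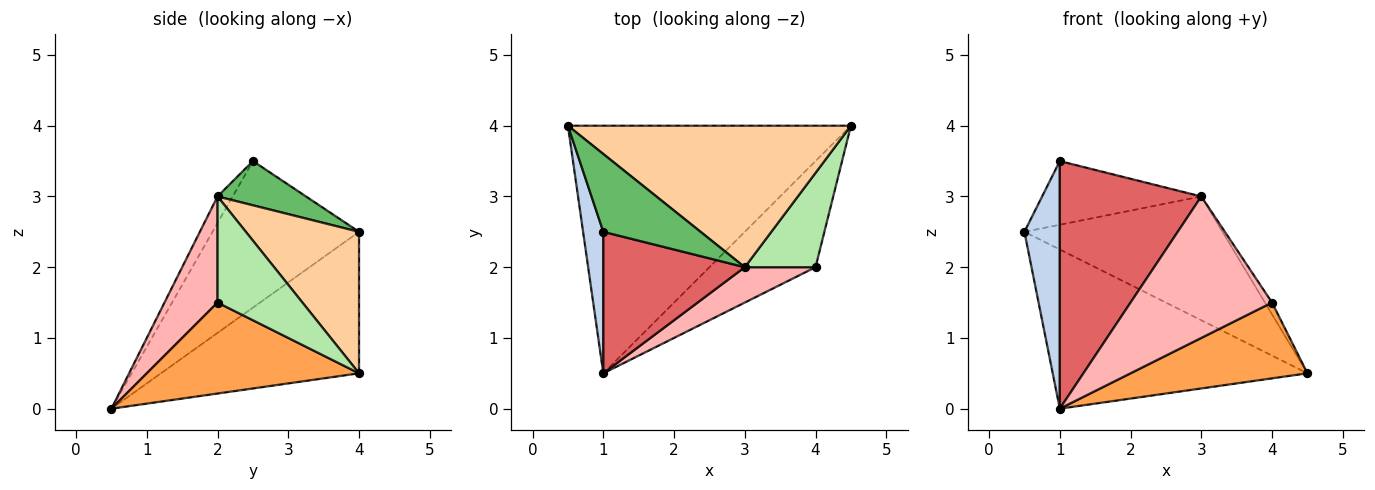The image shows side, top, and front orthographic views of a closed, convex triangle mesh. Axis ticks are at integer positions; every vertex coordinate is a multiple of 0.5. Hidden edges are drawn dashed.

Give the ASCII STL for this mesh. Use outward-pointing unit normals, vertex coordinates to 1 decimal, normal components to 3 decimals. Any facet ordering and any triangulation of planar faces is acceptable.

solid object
 facet normal -0.388 0.498 -0.775
  outer loop
   vertex 1.0 0.5 0.0
   vertex 0.5 4.0 2.5
   vertex 4.5 4.0 0.5
  endloop
 endfacet
 facet normal -0.963 -0.233 0.133
  outer loop
   vertex 1.0 2.5 3.5
   vertex 0.5 4.0 2.5
   vertex 1.0 0.5 0.0
  endloop
 endfacet
 facet normal 0.572 -0.477 -0.667
  outer loop
   vertex 4.0 2.0 1.5
   vertex 1.0 0.5 0.0
   vertex 4.5 4.0 0.5
  endloop
 endfacet
 facet normal 0.352 0.616 0.704
  outer loop
   vertex 3.0 2.0 3.0
   vertex 4.5 4.0 0.5
   vertex 0.5 4.0 2.5
  endloop
 endfacet
 facet normal 0.332 0.597 0.730
  outer loop
   vertex 3.0 2.0 3.0
   vertex 0.5 4.0 2.5
   vertex 1.0 2.5 3.5
  endloop
 endfacet
 facet normal 0.830 0.069 0.553
  outer loop
   vertex 3.0 2.0 3.0
   vertex 4.0 2.0 1.5
   vertex 4.5 4.0 0.5
  endloop
 endfacet
 facet normal -0.093 -0.865 0.494
  outer loop
   vertex 3.0 2.0 3.0
   vertex 1.0 2.5 3.5
   vertex 1.0 0.5 0.0
  endloop
 endfacet
 facet normal 0.342 -0.912 0.228
  outer loop
   vertex 3.0 2.0 3.0
   vertex 1.0 0.5 0.0
   vertex 4.0 2.0 1.5
  endloop
 endfacet
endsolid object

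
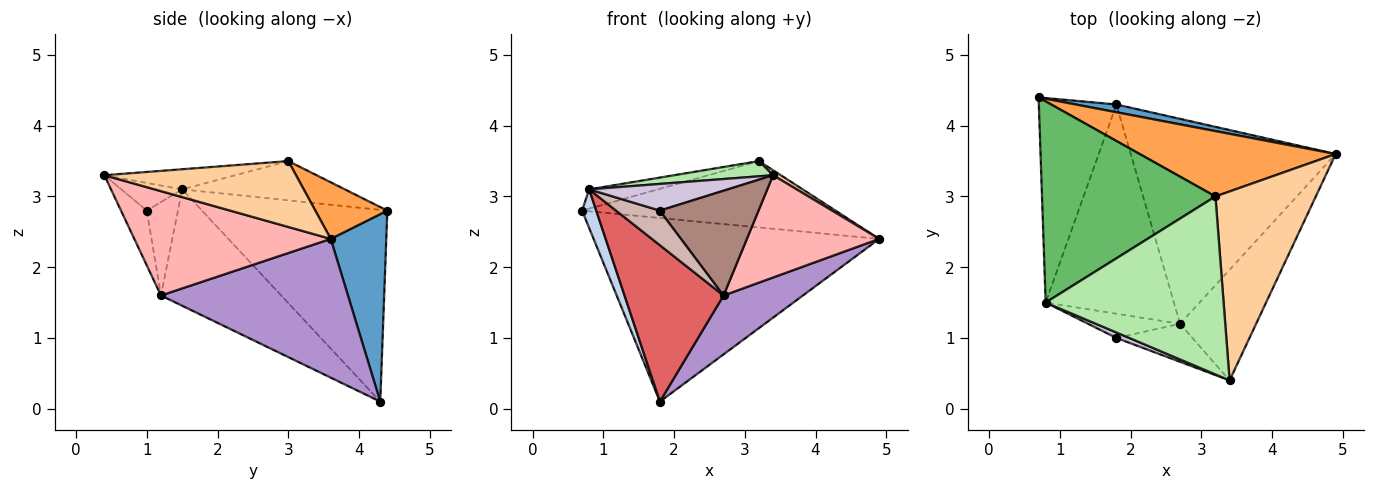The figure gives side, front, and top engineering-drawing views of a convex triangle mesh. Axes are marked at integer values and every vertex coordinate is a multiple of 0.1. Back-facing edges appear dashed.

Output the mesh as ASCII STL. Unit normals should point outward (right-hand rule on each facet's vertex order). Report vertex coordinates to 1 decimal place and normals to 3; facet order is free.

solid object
 facet normal 0.191 0.981 0.041
  outer loop
   vertex 1.8 4.3 0.1
   vertex 0.7 4.4 2.8
   vertex 4.9 3.6 2.4
  endloop
 endfacet
 facet normal -0.925 -0.071 -0.374
  outer loop
   vertex 0.8 1.5 3.1
   vertex 0.7 4.4 2.8
   vertex 1.8 4.3 0.1
  endloop
 endfacet
 facet normal 0.199 0.698 0.688
  outer loop
   vertex 3.2 3.0 3.5
   vertex 4.9 3.6 2.4
   vertex 0.7 4.4 2.8
  endloop
 endfacet
 facet normal 0.549 -0.022 0.836
  outer loop
   vertex 3.2 3.0 3.5
   vertex 3.4 0.4 3.3
   vertex 4.9 3.6 2.4
  endloop
 endfacet
 facet normal -0.220 0.093 0.971
  outer loop
   vertex 3.2 3.0 3.5
   vertex 0.7 4.4 2.8
   vertex 0.8 1.5 3.1
  endloop
 endfacet
 facet normal -0.112 -0.085 0.990
  outer loop
   vertex 3.2 3.0 3.5
   vertex 0.8 1.5 3.1
   vertex 3.4 0.4 3.3
  endloop
 endfacet
 facet normal -0.588 -0.484 -0.648
  outer loop
   vertex 2.7 1.2 1.6
   vertex 0.8 1.5 3.1
   vertex 1.8 4.3 0.1
  endloop
 endfacet
 facet normal 0.710 -0.478 -0.517
  outer loop
   vertex 2.7 1.2 1.6
   vertex 4.9 3.6 2.4
   vertex 3.4 0.4 3.3
  endloop
 endfacet
 facet normal 0.545 -0.231 -0.806
  outer loop
   vertex 2.7 1.2 1.6
   vertex 1.8 4.3 0.1
   vertex 4.9 3.6 2.4
  endloop
 endfacet
 facet normal -0.395 -0.900 0.184
  outer loop
   vertex 1.8 1.0 2.8
   vertex 3.4 0.4 3.3
   vertex 0.8 1.5 3.1
  endloop
 endfacet
 facet normal -0.239 -0.913 -0.331
  outer loop
   vertex 1.8 1.0 2.8
   vertex 2.7 1.2 1.6
   vertex 3.4 0.4 3.3
  endloop
 endfacet
 facet normal -0.503 -0.709 -0.495
  outer loop
   vertex 1.8 1.0 2.8
   vertex 0.8 1.5 3.1
   vertex 2.7 1.2 1.6
  endloop
 endfacet
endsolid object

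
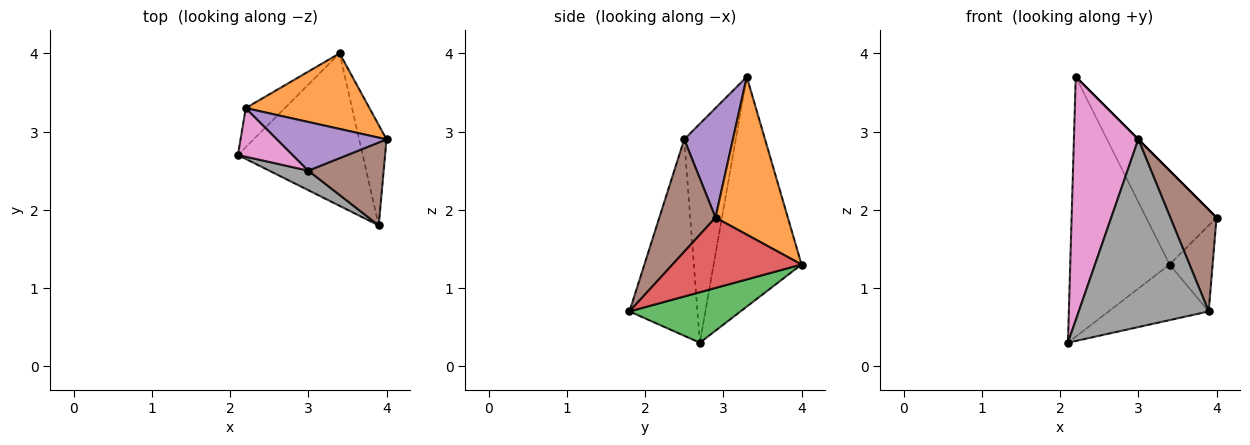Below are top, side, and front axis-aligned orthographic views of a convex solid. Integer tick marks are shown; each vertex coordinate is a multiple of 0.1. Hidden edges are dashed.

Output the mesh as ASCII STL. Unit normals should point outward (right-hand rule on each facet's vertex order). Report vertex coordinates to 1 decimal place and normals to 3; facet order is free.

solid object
 facet normal -0.658 0.744 -0.112
  outer loop
   vertex 2.2 3.3 3.7
   vertex 3.4 4.0 1.3
   vertex 2.1 2.7 0.3
  endloop
 endfacet
 facet normal 0.625 0.608 0.490
  outer loop
   vertex 2.2 3.3 3.7
   vertex 4.0 2.9 1.9
   vertex 3.4 4.0 1.3
  endloop
 endfacet
 facet normal 0.355 0.320 -0.878
  outer loop
   vertex 3.9 1.8 0.7
   vertex 2.1 2.7 0.3
   vertex 3.4 4.0 1.3
  endloop
 endfacet
 facet normal 0.890 0.297 -0.346
  outer loop
   vertex 3.9 1.8 0.7
   vertex 3.4 4.0 1.3
   vertex 4.0 2.9 1.9
  endloop
 endfacet
 facet normal 0.707 0.000 0.707
  outer loop
   vertex 3.0 2.5 2.9
   vertex 4.0 2.9 1.9
   vertex 2.2 3.3 3.7
  endloop
 endfacet
 facet normal 0.686 -0.564 0.460
  outer loop
   vertex 3.0 2.5 2.9
   vertex 3.9 1.8 0.7
   vertex 4.0 2.9 1.9
  endloop
 endfacet
 facet normal -0.617 -0.772 0.154
  outer loop
   vertex 3.0 2.5 2.9
   vertex 2.2 3.3 3.7
   vertex 2.1 2.7 0.3
  endloop
 endfacet
 facet normal -0.462 -0.882 0.092
  outer loop
   vertex 3.0 2.5 2.9
   vertex 2.1 2.7 0.3
   vertex 3.9 1.8 0.7
  endloop
 endfacet
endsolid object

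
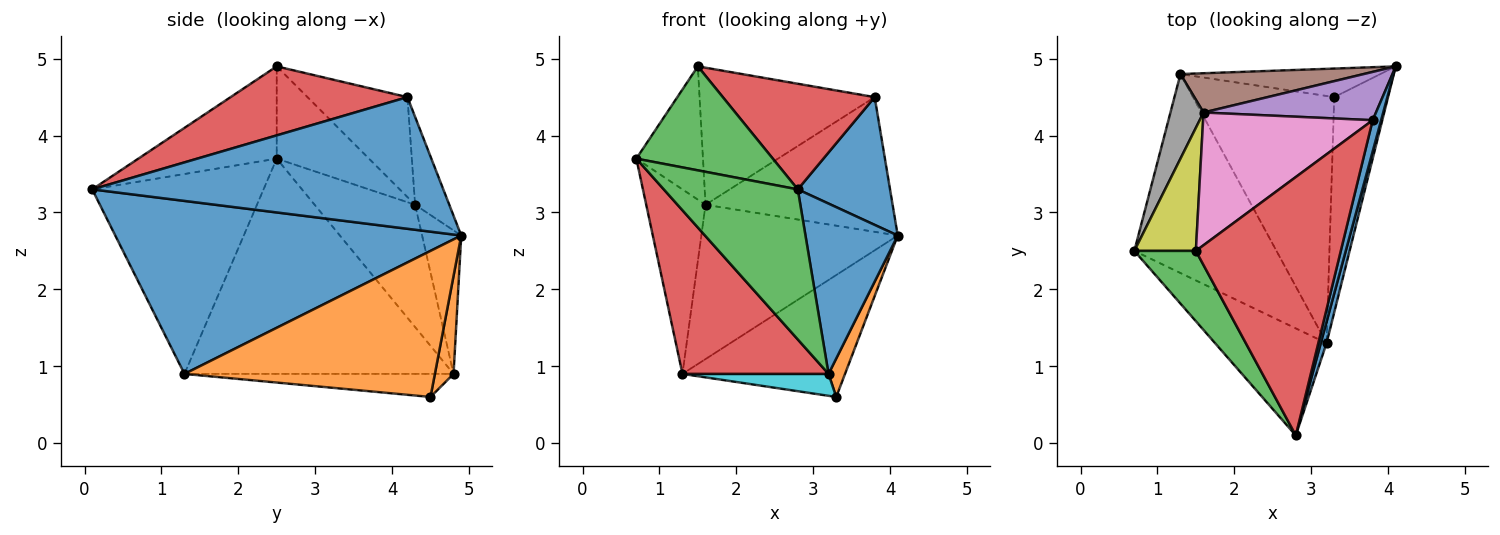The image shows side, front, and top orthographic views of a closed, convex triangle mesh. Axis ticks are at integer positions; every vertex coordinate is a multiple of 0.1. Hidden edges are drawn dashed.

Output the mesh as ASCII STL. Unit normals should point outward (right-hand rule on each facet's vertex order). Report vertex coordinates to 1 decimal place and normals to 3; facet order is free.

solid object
 facet normal 0.965 -0.254 0.062
  outer loop
   vertex 3.8 4.2 4.5
   vertex 2.8 0.1 3.3
   vertex 4.1 4.9 2.7
  endloop
 endfacet
 facet normal 0.111 0.968 -0.227
  outer loop
   vertex 1.3 4.8 0.9
   vertex 4.1 4.9 2.7
   vertex 3.3 4.5 0.6
  endloop
 endfacet
 facet normal -0.643 -0.634 0.429
  outer loop
   vertex 1.5 2.5 4.9
   vertex 0.7 2.5 3.7
   vertex 2.8 0.1 3.3
  endloop
 endfacet
 facet normal 0.403 -0.346 0.847
  outer loop
   vertex 1.5 2.5 4.9
   vertex 2.8 0.1 3.3
   vertex 3.8 4.2 4.5
  endloop
 endfacet
 facet normal -0.169 0.928 0.333
  outer loop
   vertex 1.6 4.3 3.1
   vertex 3.8 4.2 4.5
   vertex 4.1 4.9 2.7
  endloop
 endfacet
 facet normal -0.190 0.952 0.242
  outer loop
   vertex 1.6 4.3 3.1
   vertex 4.1 4.9 2.7
   vertex 1.3 4.8 0.9
  endloop
 endfacet
 facet normal -0.379 0.665 0.644
  outer loop
   vertex 1.6 4.3 3.1
   vertex 1.5 2.5 4.9
   vertex 3.8 4.2 4.5
  endloop
 endfacet
 facet normal -0.839 0.495 0.227
  outer loop
   vertex 1.6 4.3 3.1
   vertex 1.3 4.8 0.9
   vertex 0.7 2.5 3.7
  endloop
 endfacet
 facet normal -0.713 0.515 0.475
  outer loop
   vertex 1.6 4.3 3.1
   vertex 0.7 2.5 3.7
   vertex 1.5 2.5 4.9
  endloop
 endfacet
 facet normal -0.161 -0.087 -0.983
  outer loop
   vertex 3.2 1.3 0.9
   vertex 1.3 4.8 0.9
   vertex 3.3 4.5 0.6
  endloop
 endfacet
 facet normal 0.966 -0.258 0.032
  outer loop
   vertex 3.2 1.3 0.9
   vertex 4.1 4.9 2.7
   vertex 2.8 0.1 3.3
  endloop
 endfacet
 facet normal 0.937 -0.062 -0.345
  outer loop
   vertex 3.2 1.3 0.9
   vertex 3.3 4.5 0.6
   vertex 4.1 4.9 2.7
  endloop
 endfacet
 facet normal -0.721 -0.564 -0.402
  outer loop
   vertex 3.2 1.3 0.9
   vertex 2.8 0.1 3.3
   vertex 0.7 2.5 3.7
  endloop
 endfacet
 facet normal -0.760 -0.413 -0.502
  outer loop
   vertex 3.2 1.3 0.9
   vertex 0.7 2.5 3.7
   vertex 1.3 4.8 0.9
  endloop
 endfacet
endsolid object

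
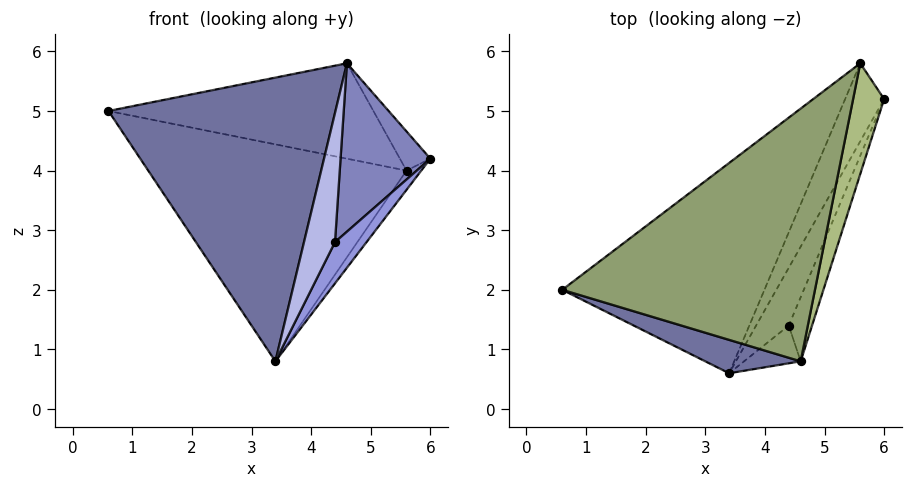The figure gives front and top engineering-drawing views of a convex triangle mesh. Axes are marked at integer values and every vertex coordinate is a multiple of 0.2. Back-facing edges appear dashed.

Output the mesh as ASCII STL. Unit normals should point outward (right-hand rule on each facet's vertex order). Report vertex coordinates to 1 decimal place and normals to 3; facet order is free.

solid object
 facet normal -0.306 -0.946 0.111
  outer loop
   vertex 3.4 0.6 0.8
   vertex 4.6 0.8 5.8
   vertex 0.6 2.0 5.0
  endloop
 endfacet
 facet normal 0.930 -0.343 -0.131
  outer loop
   vertex 4.4 1.4 2.8
   vertex 6.0 5.2 4.2
   vertex 4.6 0.8 5.8
  endloop
 endfacet
 facet normal 0.902 -0.251 -0.351
  outer loop
   vertex 4.4 1.4 2.8
   vertex 3.4 0.6 0.8
   vertex 6.0 5.2 4.2
  endloop
 endfacet
 facet normal 0.799 -0.577 -0.169
  outer loop
   vertex 4.4 1.4 2.8
   vertex 4.6 0.8 5.8
   vertex 3.4 0.6 0.8
  endloop
 endfacet
 facet normal -0.081 0.352 0.933
  outer loop
   vertex 5.6 5.8 4.0
   vertex 0.6 2.0 5.0
   vertex 4.6 0.8 5.8
  endloop
 endfacet
 facet normal 0.029 0.333 0.942
  outer loop
   vertex 5.6 5.8 4.0
   vertex 4.6 0.8 5.8
   vertex 6.0 5.2 4.2
  endloop
 endfacet
 facet normal -0.565 0.592 -0.574
  outer loop
   vertex 5.6 5.8 4.0
   vertex 3.4 0.6 0.8
   vertex 0.6 2.0 5.0
  endloop
 endfacet
 facet normal 0.646 0.183 -0.741
  outer loop
   vertex 5.6 5.8 4.0
   vertex 6.0 5.2 4.2
   vertex 3.4 0.6 0.8
  endloop
 endfacet
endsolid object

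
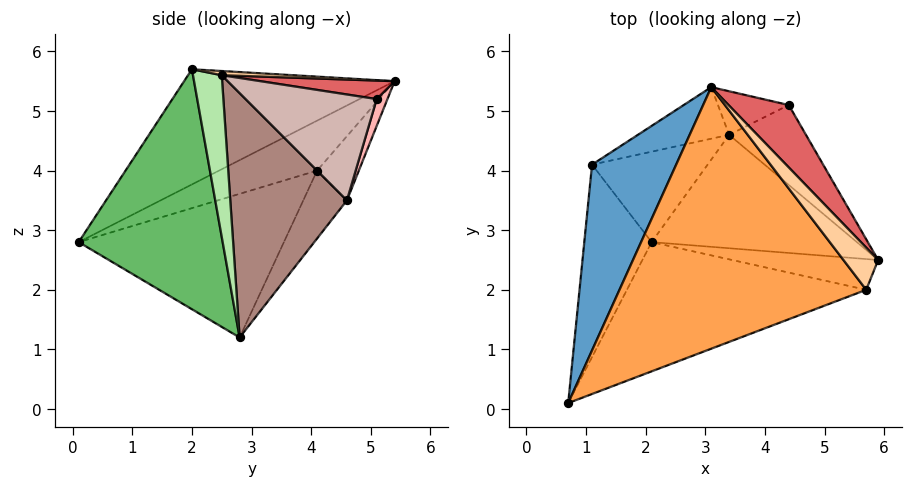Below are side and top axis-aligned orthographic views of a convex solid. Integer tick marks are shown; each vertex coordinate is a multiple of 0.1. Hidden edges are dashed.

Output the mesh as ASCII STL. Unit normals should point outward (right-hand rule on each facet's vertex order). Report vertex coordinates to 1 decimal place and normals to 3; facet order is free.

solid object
 facet normal -0.500 -0.203 0.842
  outer loop
   vertex 1.1 4.1 4.0
   vertex 0.7 0.1 2.8
   vertex 3.1 5.4 5.5
  endloop
 endfacet
 facet normal -0.885 0.213 -0.415
  outer loop
   vertex 1.1 4.1 4.0
   vertex 2.1 2.8 1.2
   vertex 0.7 0.1 2.8
  endloop
 endfacet
 facet normal -0.408 -0.261 0.875
  outer loop
   vertex 5.7 2.0 5.7
   vertex 3.1 5.4 5.5
   vertex 0.7 0.1 2.8
  endloop
 endfacet
 facet normal 0.119 0.149 0.982
  outer loop
   vertex 5.7 2.0 5.7
   vertex 5.9 2.5 5.6
   vertex 3.1 5.4 5.5
  endloop
 endfacet
 facet normal 0.557 -0.618 -0.555
  outer loop
   vertex 5.7 2.0 5.7
   vertex 0.7 0.1 2.8
   vertex 2.1 2.8 1.2
  endloop
 endfacet
 facet normal 0.682 -0.396 -0.616
  outer loop
   vertex 5.7 2.0 5.7
   vertex 2.1 2.8 1.2
   vertex 5.9 2.5 5.6
  endloop
 endfacet
 facet normal 0.280 0.302 0.911
  outer loop
   vertex 4.4 5.1 5.2
   vertex 3.1 5.4 5.5
   vertex 5.9 2.5 5.6
  endloop
 endfacet
 facet normal 0.133 0.927 -0.351
  outer loop
   vertex 3.4 4.6 3.5
   vertex 3.1 5.4 5.5
   vertex 4.4 5.1 5.2
  endloop
 endfacet
 facet normal -0.276 0.877 -0.392
  outer loop
   vertex 3.4 4.6 3.5
   vertex 1.1 4.1 4.0
   vertex 3.1 5.4 5.5
  endloop
 endfacet
 facet normal -0.285 0.826 -0.486
  outer loop
   vertex 3.4 4.6 3.5
   vertex 2.1 2.8 1.2
   vertex 1.1 4.1 4.0
  endloop
 endfacet
 facet normal 0.740 0.259 -0.621
  outer loop
   vertex 3.4 4.6 3.5
   vertex 5.9 2.5 5.6
   vertex 2.1 2.8 1.2
  endloop
 endfacet
 facet normal 0.758 0.353 -0.549
  outer loop
   vertex 3.4 4.6 3.5
   vertex 4.4 5.1 5.2
   vertex 5.9 2.5 5.6
  endloop
 endfacet
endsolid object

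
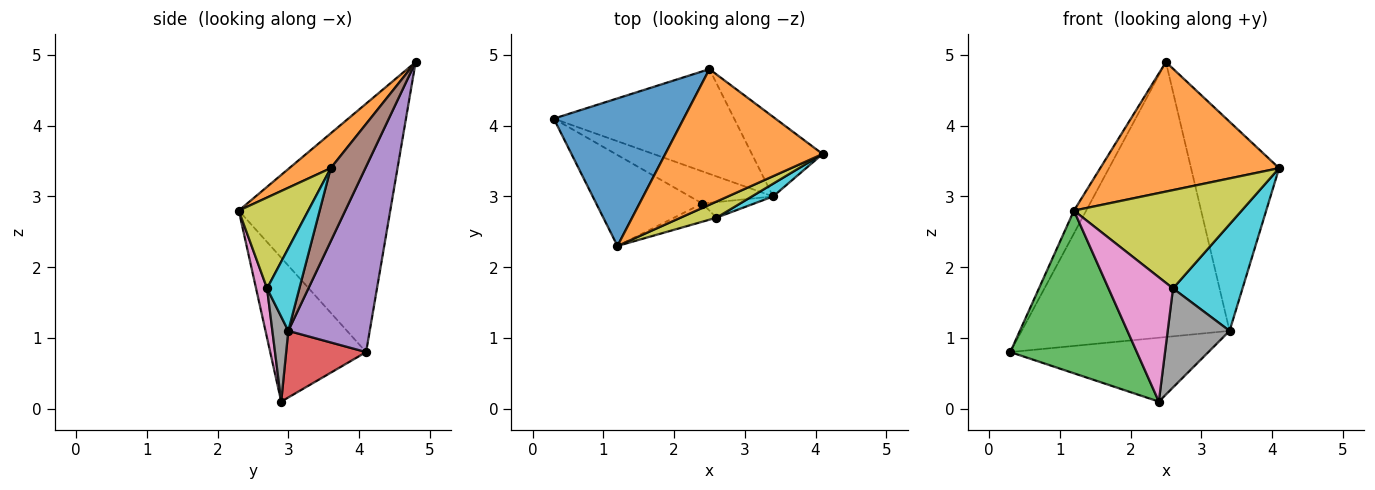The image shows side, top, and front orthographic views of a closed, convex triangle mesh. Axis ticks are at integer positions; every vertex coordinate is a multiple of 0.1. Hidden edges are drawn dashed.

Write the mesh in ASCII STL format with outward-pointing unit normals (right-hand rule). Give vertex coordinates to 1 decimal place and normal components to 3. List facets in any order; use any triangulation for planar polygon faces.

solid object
 facet normal -0.884 0.071 0.462
  outer loop
   vertex 2.5 4.8 4.9
   vertex 0.3 4.1 0.8
   vertex 1.2 2.3 2.8
  endloop
 endfacet
 facet normal 0.158 -0.682 0.714
  outer loop
   vertex 2.5 4.8 4.9
   vertex 1.2 2.3 2.8
   vertex 4.1 3.6 3.4
  endloop
 endfacet
 facet normal -0.552 -0.728 -0.407
  outer loop
   vertex 2.4 2.9 0.1
   vertex 1.2 2.3 2.8
   vertex 0.3 4.1 0.8
  endloop
 endfacet
 facet normal 0.339 0.840 -0.423
  outer loop
   vertex 3.4 3.0 1.1
   vertex 2.4 2.9 0.1
   vertex 0.3 4.1 0.8
  endloop
 endfacet
 facet normal 0.344 0.878 -0.334
  outer loop
   vertex 3.4 3.0 1.1
   vertex 0.3 4.1 0.8
   vertex 2.5 4.8 4.9
  endloop
 endfacet
 facet normal 0.345 0.877 -0.334
  outer loop
   vertex 3.4 3.0 1.1
   vertex 2.5 4.8 4.9
   vertex 4.1 3.6 3.4
  endloop
 endfacet
 facet normal 0.167 -0.976 -0.143
  outer loop
   vertex 2.6 2.7 1.7
   vertex 1.2 2.3 2.8
   vertex 2.4 2.9 0.1
  endloop
 endfacet
 facet normal 0.246 -0.957 -0.150
  outer loop
   vertex 2.6 2.7 1.7
   vertex 2.4 2.9 0.1
   vertex 3.4 3.0 1.1
  endloop
 endfacet
 facet normal 0.379 -0.913 0.150
  outer loop
   vertex 2.6 2.7 1.7
   vertex 4.1 3.6 3.4
   vertex 1.2 2.3 2.8
  endloop
 endfacet
 facet normal 0.419 -0.902 0.108
  outer loop
   vertex 2.6 2.7 1.7
   vertex 3.4 3.0 1.1
   vertex 4.1 3.6 3.4
  endloop
 endfacet
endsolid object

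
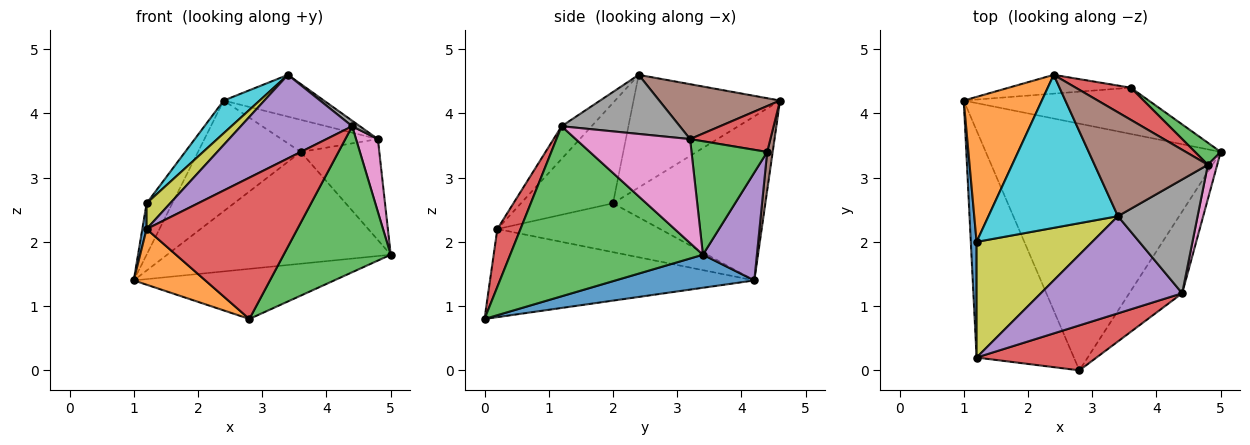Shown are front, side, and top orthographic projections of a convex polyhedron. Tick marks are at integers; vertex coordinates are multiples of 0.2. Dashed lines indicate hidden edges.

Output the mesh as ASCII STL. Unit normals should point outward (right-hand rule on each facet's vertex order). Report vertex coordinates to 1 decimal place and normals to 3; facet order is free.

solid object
 facet normal 0.137 0.197 -0.971
  outer loop
   vertex 2.8 0.0 0.8
   vertex 1.0 4.2 1.4
   vertex 5.0 3.4 1.8
  endloop
 endfacet
 facet normal -0.660 -0.179 -0.729
  outer loop
   vertex 1.2 0.2 2.2
   vertex 1.0 4.2 1.4
   vertex 2.8 0.0 0.8
  endloop
 endfacet
 facet normal 0.844 -0.469 -0.262
  outer loop
   vertex 4.4 1.2 3.8
   vertex 2.8 0.0 0.8
   vertex 5.0 3.4 1.8
  endloop
 endfacet
 facet normal 0.145 -0.943 0.300
  outer loop
   vertex 4.4 1.2 3.8
   vertex 1.2 0.2 2.2
   vertex 2.8 0.0 0.8
  endloop
 endfacet
 facet normal -0.173 -0.642 0.747
  outer loop
   vertex 4.4 1.2 3.8
   vertex 3.4 2.4 4.6
   vertex 1.2 0.2 2.2
  endloop
 endfacet
 facet normal 0.410 0.340 0.846
  outer loop
   vertex 4.8 3.2 3.6
   vertex 2.4 4.6 4.2
   vertex 3.4 2.4 4.6
  endloop
 endfacet
 facet normal 0.978 -0.187 0.088
  outer loop
   vertex 4.8 3.2 3.6
   vertex 4.4 1.2 3.8
   vertex 5.0 3.4 1.8
  endloop
 endfacet
 facet normal 0.595 -0.039 0.802
  outer loop
   vertex 4.8 3.2 3.6
   vertex 3.4 2.4 4.6
   vertex 4.4 1.2 3.8
  endloop
 endfacet
 facet normal -0.647 -0.165 0.745
  outer loop
   vertex 1.2 2.0 2.6
   vertex 1.2 0.2 2.2
   vertex 3.4 2.4 4.6
  endloop
 endfacet
 facet normal -0.648 -0.159 0.745
  outer loop
   vertex 1.2 2.0 2.6
   vertex 3.4 2.4 4.6
   vertex 2.4 4.6 4.2
  endloop
 endfacet
 facet normal -0.993 -0.026 0.118
  outer loop
   vertex 1.2 2.0 2.6
   vertex 1.0 4.2 1.4
   vertex 1.2 0.2 2.2
  endloop
 endfacet
 facet normal -0.893 0.151 0.425
  outer loop
   vertex 1.2 2.0 2.6
   vertex 2.4 4.6 4.2
   vertex 1.0 4.2 1.4
  endloop
 endfacet
 facet normal 0.685 0.711 0.155
  outer loop
   vertex 3.6 4.4 3.4
   vertex 4.8 3.2 3.6
   vertex 5.0 3.4 1.8
  endloop
 endfacet
 facet normal 0.508 0.609 0.609
  outer loop
   vertex 3.6 4.4 3.4
   vertex 2.4 4.6 4.2
   vertex 4.8 3.2 3.6
  endloop
 endfacet
 facet normal 0.218 0.902 -0.373
  outer loop
   vertex 3.6 4.4 3.4
   vertex 5.0 3.4 1.8
   vertex 1.0 4.2 1.4
  endloop
 endfacet
 facet normal 0.053 0.985 -0.167
  outer loop
   vertex 3.6 4.4 3.4
   vertex 1.0 4.2 1.4
   vertex 2.4 4.6 4.2
  endloop
 endfacet
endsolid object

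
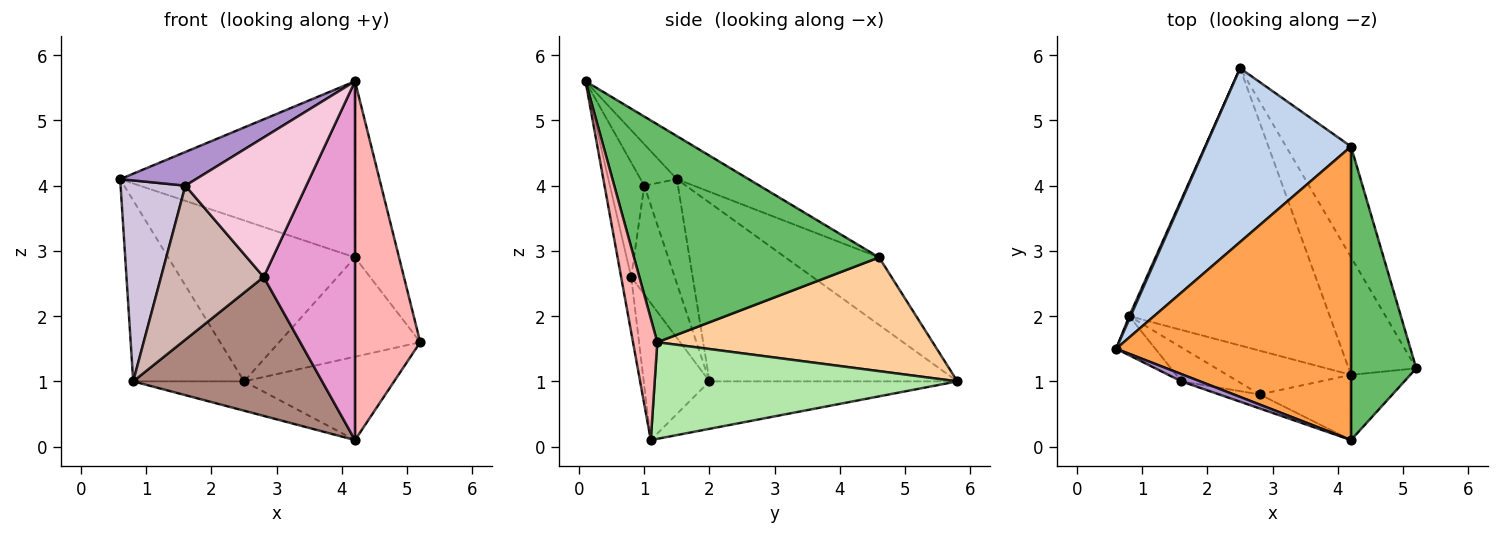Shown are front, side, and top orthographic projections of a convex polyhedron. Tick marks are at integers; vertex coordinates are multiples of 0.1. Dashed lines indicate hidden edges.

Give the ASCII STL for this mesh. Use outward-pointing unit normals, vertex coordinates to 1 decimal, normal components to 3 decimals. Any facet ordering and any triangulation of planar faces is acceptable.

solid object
 facet normal -0.913 0.408 0.007
  outer loop
   vertex 0.8 2.0 1.0
   vertex 0.6 1.5 4.1
   vertex 2.5 5.8 1.0
  endloop
 endfacet
 facet normal -0.322 0.643 0.695
  outer loop
   vertex 4.2 4.6 2.9
   vertex 2.5 5.8 1.0
   vertex 0.6 1.5 4.1
  endloop
 endfacet
 facet normal -0.155 0.508 0.847
  outer loop
   vertex 4.2 4.6 2.9
   vertex 0.6 1.5 4.1
   vertex 4.2 0.1 5.6
  endloop
 endfacet
 facet normal 0.793 0.407 -0.453
  outer loop
   vertex 4.2 4.6 2.9
   vertex 5.2 1.2 1.6
   vertex 2.5 5.8 1.0
  endloop
 endfacet
 facet normal 0.944 0.170 0.283
  outer loop
   vertex 4.2 4.6 2.9
   vertex 4.2 0.1 5.6
   vertex 5.2 1.2 1.6
  endloop
 endfacet
 facet normal 0.759 0.376 -0.531
  outer loop
   vertex 4.2 1.1 0.1
   vertex 2.5 5.8 1.0
   vertex 5.2 1.2 1.6
  endloop
 endfacet
 facet normal -0.229 0.102 -0.968
  outer loop
   vertex 4.2 1.1 0.1
   vertex 0.8 2.0 1.0
   vertex 2.5 5.8 1.0
  endloop
 endfacet
 facet normal 0.344 -0.924 -0.168
  outer loop
   vertex 4.2 1.1 0.1
   vertex 5.2 1.2 1.6
   vertex 4.2 0.1 5.6
  endloop
 endfacet
 facet normal -0.424 -0.886 0.190
  outer loop
   vertex 1.6 1.0 4.0
   vertex 4.2 0.1 5.6
   vertex 0.6 1.5 4.1
  endloop
 endfacet
 facet normal -0.454 -0.874 -0.170
  outer loop
   vertex 1.6 1.0 4.0
   vertex 0.6 1.5 4.1
   vertex 0.8 2.0 1.0
  endloop
 endfacet
 facet normal -0.315 -0.905 -0.285
  outer loop
   vertex 2.8 0.8 2.6
   vertex 0.8 2.0 1.0
   vertex 4.2 1.1 0.1
  endloop
 endfacet
 facet normal -0.382 -0.902 -0.199
  outer loop
   vertex 2.8 0.8 2.6
   vertex 1.6 1.0 4.0
   vertex 0.8 2.0 1.0
  endloop
 endfacet
 facet normal -0.108 -0.978 -0.178
  outer loop
   vertex 2.8 0.8 2.6
   vertex 4.2 1.1 0.1
   vertex 4.2 0.1 5.6
  endloop
 endfacet
 facet normal -0.272 -0.957 -0.096
  outer loop
   vertex 2.8 0.8 2.6
   vertex 4.2 0.1 5.6
   vertex 1.6 1.0 4.0
  endloop
 endfacet
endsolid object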